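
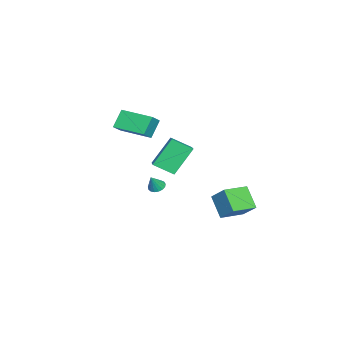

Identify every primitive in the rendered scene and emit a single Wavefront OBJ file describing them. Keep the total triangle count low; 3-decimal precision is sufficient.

v 0.79 -0.533 -0.884
v 1.24 -0.49 -1.14
v 1.31 -0.687 0.004
v 1.189 -0.257 -1.07
v 1.047 -0.087 -0.957
v 0.845 -0.019 -0.827
v 0.631 -0.069 -0.71
v 0.454 -0.225 -0.633
v 0.353 -0.452 -0.613
v 0.352 -0.697 -0.656
v 0.452 -0.905 -0.75
v 0.629 -1.027 -0.875
v 0.843 -1.037 -1.002
v 1.045 -0.93 -1.102
v 1.188 -0.733 -1.152
v -4.626 -4.302 2.121
v -3.878 -4.461 2.668
v -4.112 -2.186 2.033
v -3.365 -2.344 2.58
v -3.855 -4.536 1
v -3.108 -4.694 1.547
v -3.342 -2.419 0.912
v -2.594 -2.578 1.459
v -1.561 3.773 -3.461
v -2.275 2.985 -2.239
v -0.963 4.724 -2.497
v -1.677 3.936 -1.276
v -0.303 2.844 -3.324
v -1.017 2.056 -2.103
v 0.295 3.795 -2.361
v -0.419 3.007 -1.139
v 0.675 1.486 2.408
v 0.93 0.341 3.076
v 1.752 1.957 2.802
v 2.008 0.812 3.47
v 1.612 0.728 0.75
v 1.868 -0.417 1.418
v 2.69 1.199 1.144
v 2.945 0.054 1.812
f 2 1 4
f 2 4 3
f 4 1 5
f 4 5 3
f 5 1 6
f 5 6 3
f 6 1 7
f 6 7 3
f 7 1 8
f 7 8 3
f 8 1 9
f 8 9 3
f 9 1 10
f 9 10 3
f 10 1 11
f 10 11 3
f 11 1 12
f 11 12 3
f 12 1 13
f 12 13 3
f 13 1 14
f 13 14 3
f 14 1 15
f 14 15 3
f 15 1 2
f 15 2 3
f 17 19 16
f 20 17 16
f 16 19 18
f 18 20 16
f 17 23 19
f 21 17 20
f 21 23 17
f 19 23 18
f 22 20 18
f 18 23 22
f 22 21 20
f 23 21 22
f 25 27 24
f 28 25 24
f 24 27 26
f 26 28 24
f 25 31 27
f 29 25 28
f 29 31 25
f 27 31 26
f 30 28 26
f 26 31 30
f 30 29 28
f 31 29 30
f 33 35 32
f 36 33 32
f 32 35 34
f 34 36 32
f 33 39 35
f 37 33 36
f 37 39 33
f 35 39 34
f 38 36 34
f 34 39 38
f 38 37 36
f 39 37 38



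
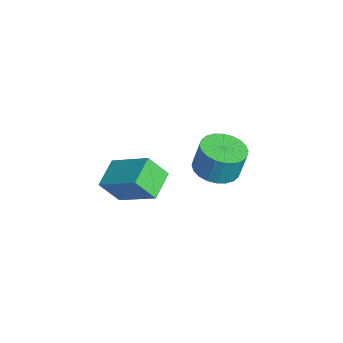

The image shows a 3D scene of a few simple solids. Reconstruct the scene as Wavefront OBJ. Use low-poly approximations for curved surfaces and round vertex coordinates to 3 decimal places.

v -2.044 0.621 -2.415
v -1.142 0.065 -2.371
v -1.015 0.384 -0.942
v -1.916 0.939 -0.985
v -1 0.442 -2.468
v -0.873 0.76 -1.038
v -1.017 0.845 -2.556
v -0.89 1.164 -1.127
v -1.191 1.215 -2.623
v -1.064 1.533 -1.194
v -1.494 1.494 -2.658
v -1.367 1.812 -1.229
v -1.881 1.64 -2.656
v -1.754 1.958 -1.227
v -2.293 1.631 -2.618
v -2.165 1.949 -1.188
v -2.667 1.468 -2.548
v -2.539 1.787 -1.119
v -2.945 1.176 -2.458
v -2.818 1.495 -1.029
v -3.087 0.8 -2.362
v -2.96 1.118 -0.932
v -3.07 0.396 -2.273
v -2.943 0.715 -0.844
v -2.896 0.027 -2.206
v -2.769 0.345 -0.777
v -2.593 -0.252 -2.171
v -2.466 0.066 -0.742
v -2.206 -0.398 -2.173
v -2.079 -0.08 -0.744
v -1.795 -0.389 -2.212
v -1.667 -0.071 -0.782
v -1.421 -0.227 -2.281
v -1.293 0.092 -0.852
v 0.822 -4.207 1.385
v 2.067 -2.934 2.44
v 0.893 -3.408 0.336
v 2.138 -2.135 1.392
v 1.922 -4.905 0.928
v 3.167 -3.632 1.984
v 1.993 -4.106 -0.12
v 3.238 -2.833 0.935
f 2 1 5
f 2 5 3
f 3 5 6
f 3 6 4
f 5 1 7
f 5 7 6
f 6 7 8
f 6 8 4
f 7 1 9
f 7 9 8
f 8 9 10
f 8 10 4
f 9 1 11
f 9 11 10
f 10 11 12
f 10 12 4
f 11 1 13
f 11 13 12
f 12 13 14
f 12 14 4
f 13 1 15
f 13 15 14
f 14 15 16
f 14 16 4
f 15 1 17
f 15 17 16
f 16 17 18
f 16 18 4
f 17 1 19
f 17 19 18
f 18 19 20
f 18 20 4
f 19 1 21
f 19 21 20
f 20 21 22
f 20 22 4
f 21 1 23
f 21 23 22
f 22 23 24
f 22 24 4
f 23 1 25
f 23 25 24
f 24 25 26
f 24 26 4
f 25 1 27
f 25 27 26
f 26 27 28
f 26 28 4
f 27 1 29
f 27 29 28
f 28 29 30
f 28 30 4
f 29 1 31
f 29 31 30
f 30 31 32
f 30 32 4
f 31 1 33
f 31 33 32
f 32 33 34
f 32 34 4
f 33 1 2
f 33 2 34
f 34 2 3
f 34 3 4
f 36 38 35
f 39 36 35
f 35 38 37
f 37 39 35
f 36 42 38
f 40 36 39
f 40 42 36
f 38 42 37
f 41 39 37
f 37 42 41
f 41 40 39
f 42 40 41



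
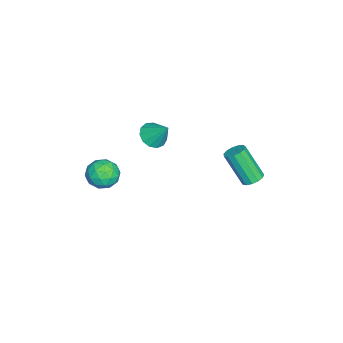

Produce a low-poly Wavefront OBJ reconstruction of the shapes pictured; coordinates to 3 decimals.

v -0.385 -1.745 0.02
v 0.012 -2.276 0.301
v -0.035 -0.975 0.98
v 0.256 -2.072 0.049
v 0.296 -1.765 -0.213
v 0.12 -1.451 -0.401
v -0.217 -1.231 -0.455
v -0.607 -1.174 -0.358
v -0.926 -1.299 -0.141
v -1.074 -1.565 0.127
v -1.003 -1.889 0.361
v -0.736 -2.167 0.487
v -0.358 -2.311 0.464
v -0.015 2.887 -1.857
v 0.513 2.962 -1.722
v 0.243 2.048 -0.149
v -0.285 1.973 -0.283
v 0.359 3.205 -1.608
v 0.088 2.29 -0.034
v 0.086 3.347 -1.572
v -0.185 2.432 0.001
v -0.219 3.343 -1.627
v -0.49 2.428 -0.054
v -0.459 3.194 -1.755
v -0.73 2.28 -0.181
v -0.558 2.948 -1.915
v -0.829 2.034 -0.341
v -0.484 2.683 -2.057
v -0.755 1.768 -0.483
v -0.261 2.482 -2.135
v -0.532 1.567 -0.561
v 0.04 2.41 -2.125
v -0.231 1.495 -0.551
v 0.324 2.49 -2.03
v 0.053 1.575 -0.456
v 0.5 2.696 -1.88
v 0.23 1.781 -0.306
v 1.954 -3.144 -0.239
v 2.397 -2.706 -0.773
v 3.043 -3.814 0.113
v 3.486 -3.376 -0.421
v 3.181 -3.017 0.251
v 2.508 -2.603 0.033
v 2.932 -3.917 -0.693
v 2.259 -3.503 -0.911
v 3.001 -3.184 -1.054
v 3.155 -2.628 -0.47
v 2.285 -3.892 -0.19
v 2.439 -3.336 0.394
v 2.08 -2.866 -0.537
v 3.36 -3.654 -0.123
v 3.181 -3.443 0.272
v 3.441 -3.186 -0.042
v 2.145 -2.805 -0.064
v 2.405 -2.548 -0.378
v 2.866 -2.731 0.224
v 3.035 -3.972 -0.282
v 3.295 -3.715 -0.596
v 1.999 -3.334 -0.618
v 2.259 -3.077 -0.932
v 2.574 -3.789 -0.884
v 2.695 -2.889 -1.016
v 3.336 -3.284 -0.808
v 3.01 -3.601 -0.968
v 2.615 -3.358 -1.097
v 2.785 -2.563 -0.673
v 3.426 -2.957 -0.466
v 3.246 -2.746 -0.071
v 2.851 -2.502 -0.199
v 3.141 -2.844 -0.838
v 2.014 -3.563 -0.194
v 2.655 -3.957 0.013
v 2.589 -4.018 -0.461
v 2.194 -3.774 -0.589
v 2.104 -3.236 0.148
v 2.745 -3.631 0.356
v 2.825 -3.162 0.437
v 2.43 -2.919 0.308
v 2.299 -3.676 0.178
f 2 1 4
f 2 4 3
f 4 1 5
f 4 5 3
f 5 1 6
f 5 6 3
f 6 1 7
f 6 7 3
f 7 1 8
f 7 8 3
f 8 1 9
f 8 9 3
f 9 1 10
f 9 10 3
f 10 1 11
f 10 11 3
f 11 1 12
f 11 12 3
f 12 1 13
f 12 13 3
f 13 1 2
f 13 2 3
f 15 14 18
f 15 18 16
f 16 18 19
f 16 19 17
f 18 14 20
f 18 20 19
f 19 20 21
f 19 21 17
f 20 14 22
f 20 22 21
f 21 22 23
f 21 23 17
f 22 14 24
f 22 24 23
f 23 24 25
f 23 25 17
f 24 14 26
f 24 26 25
f 25 26 27
f 25 27 17
f 26 14 28
f 26 28 27
f 27 28 29
f 27 29 17
f 28 14 30
f 28 30 29
f 29 30 31
f 29 31 17
f 30 14 32
f 30 32 31
f 31 32 33
f 31 33 17
f 32 14 34
f 32 34 33
f 33 34 35
f 33 35 17
f 34 14 36
f 34 36 35
f 35 36 37
f 35 37 17
f 36 14 15
f 36 15 37
f 37 15 16
f 37 16 17
f 38 75 54
f 75 49 78
f 54 78 43
f 75 78 54
f 38 54 50
f 54 43 55
f 50 55 39
f 54 55 50
f 38 50 59
f 50 39 60
f 59 60 45
f 50 60 59
f 38 59 71
f 59 45 74
f 71 74 48
f 59 74 71
f 38 71 75
f 71 48 79
f 75 79 49
f 71 79 75
f 39 55 66
f 55 43 69
f 66 69 47
f 55 69 66
f 43 78 56
f 78 49 77
f 56 77 42
f 78 77 56
f 49 79 76
f 79 48 72
f 76 72 40
f 79 72 76
f 48 74 73
f 74 45 61
f 73 61 44
f 74 61 73
f 45 60 65
f 60 39 62
f 65 62 46
f 60 62 65
f 41 67 53
f 67 47 68
f 53 68 42
f 67 68 53
f 41 53 51
f 53 42 52
f 51 52 40
f 53 52 51
f 41 51 58
f 51 40 57
f 58 57 44
f 51 57 58
f 41 58 63
f 58 44 64
f 63 64 46
f 58 64 63
f 41 63 67
f 63 46 70
f 67 70 47
f 63 70 67
f 42 68 56
f 68 47 69
f 56 69 43
f 68 69 56
f 40 52 76
f 52 42 77
f 76 77 49
f 52 77 76
f 44 57 73
f 57 40 72
f 73 72 48
f 57 72 73
f 46 64 65
f 64 44 61
f 65 61 45
f 64 61 65
f 47 70 66
f 70 46 62
f 66 62 39
f 70 62 66



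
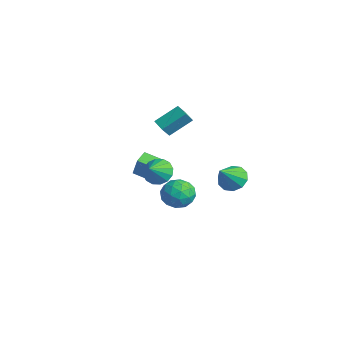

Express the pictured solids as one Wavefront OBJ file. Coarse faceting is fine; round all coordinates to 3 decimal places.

v -3.898 -0.946 2.819
v -3.74 0.528 3.892
v -4.143 -0.37 2.065
v -3.985 1.104 3.138
v -2.915 -0.864 2.562
v -2.757 0.61 3.635
v -3.16 -0.288 1.808
v -3.002 1.186 2.881
v 3.467 0.745 1.31
v 4.231 1.313 1.44
v 4.113 -0.405 2.55
v 3.809 1.485 1.819
v 3.256 1.374 2.004
v 2.784 1.023 1.924
v 2.573 0.567 1.61
v 2.704 0.178 1.181
v 3.126 0.006 0.802
v 3.679 0.117 0.616
v 4.151 0.467 0.696
v 4.362 0.924 1.011
v 2.729 -2.433 0.881
v 3.586 -1.892 0.499
v 3.794 -3.668 1.521
v 4.651 -3.127 1.139
v 4.078 -2.72 1.962
v 3.419 -1.957 1.567
v 3.961 -3.603 0.453
v 3.302 -2.84 0.058
v 4.347 -2.615 0.234
v 4.419 -2.07 1.167
v 2.961 -3.49 0.853
v 3.033 -2.945 1.786
v 3.064 -2.054 0.634
v 4.316 -3.506 1.386
v 3.979 -3.267 1.87
v 4.483 -2.949 1.645
v 2.966 -2.092 1.262
v 3.47 -1.774 1.037
v 3.759 -2.261 1.897
v 3.91 -3.786 0.983
v 4.414 -3.468 0.758
v 2.897 -2.611 0.375
v 3.401 -2.293 0.15
v 3.621 -3.299 0.123
v 4.015 -2.161 0.253
v 4.641 -2.887 0.63
v 4.235 -3.167 0.227
v 3.848 -2.718 -0.006
v 4.057 -1.841 0.802
v 4.684 -2.567 1.178
v 4.347 -2.328 1.662
v 3.959 -1.879 1.43
v 4.505 -2.266 0.646
v 2.696 -2.993 0.842
v 3.323 -3.719 1.218
v 3.421 -3.681 0.59
v 3.033 -3.232 0.358
v 2.739 -2.673 1.39
v 3.365 -3.399 1.767
v 3.532 -2.842 2.026
v 3.145 -2.393 1.793
v 2.875 -3.294 1.374
v -0.015 -2.4 0.791
v 0.645 -2.534 0.093
v 0.655 -3.26 1.589
v 0.819 -2.149 0.363
v 0.769 -1.83 0.748
v 0.51 -1.664 1.145
v 0.11 -1.696 1.447
v -0.323 -1.916 1.573
v -0.674 -2.266 1.49
v -0.848 -2.651 1.22
v -0.798 -2.97 0.835
v -0.539 -3.136 0.438
v -0.139 -3.104 0.136
v 0.294 -2.884 0.01
v -4.559 -2.115 -1.771
v -3.881 -2.09 -0.333
v -5.156 -1.385 -1.501
v -4.477 -1.361 -0.064
v -3.443 -0.999 -2.316
v -2.764 -0.975 -0.879
v -4.039 -0.27 -2.047
v -3.361 -0.245 -0.609
f 2 4 1
f 5 2 1
f 1 4 3
f 3 5 1
f 2 8 4
f 6 2 5
f 6 8 2
f 4 8 3
f 7 5 3
f 3 8 7
f 7 6 5
f 8 6 7
f 10 9 12
f 10 12 11
f 12 9 13
f 12 13 11
f 13 9 14
f 13 14 11
f 14 9 15
f 14 15 11
f 15 9 16
f 15 16 11
f 16 9 17
f 16 17 11
f 17 9 18
f 17 18 11
f 18 9 19
f 18 19 11
f 19 9 20
f 19 20 11
f 20 9 10
f 20 10 11
f 21 58 37
f 58 32 61
f 37 61 26
f 58 61 37
f 21 37 33
f 37 26 38
f 33 38 22
f 37 38 33
f 21 33 42
f 33 22 43
f 42 43 28
f 33 43 42
f 21 42 54
f 42 28 57
f 54 57 31
f 42 57 54
f 21 54 58
f 54 31 62
f 58 62 32
f 54 62 58
f 22 38 49
f 38 26 52
f 49 52 30
f 38 52 49
f 26 61 39
f 61 32 60
f 39 60 25
f 61 60 39
f 32 62 59
f 62 31 55
f 59 55 23
f 62 55 59
f 31 57 56
f 57 28 44
f 56 44 27
f 57 44 56
f 28 43 48
f 43 22 45
f 48 45 29
f 43 45 48
f 24 50 36
f 50 30 51
f 36 51 25
f 50 51 36
f 24 36 34
f 36 25 35
f 34 35 23
f 36 35 34
f 24 34 41
f 34 23 40
f 41 40 27
f 34 40 41
f 24 41 46
f 41 27 47
f 46 47 29
f 41 47 46
f 24 46 50
f 46 29 53
f 50 53 30
f 46 53 50
f 25 51 39
f 51 30 52
f 39 52 26
f 51 52 39
f 23 35 59
f 35 25 60
f 59 60 32
f 35 60 59
f 27 40 56
f 40 23 55
f 56 55 31
f 40 55 56
f 29 47 48
f 47 27 44
f 48 44 28
f 47 44 48
f 30 53 49
f 53 29 45
f 49 45 22
f 53 45 49
f 64 63 66
f 64 66 65
f 66 63 67
f 66 67 65
f 67 63 68
f 67 68 65
f 68 63 69
f 68 69 65
f 69 63 70
f 69 70 65
f 70 63 71
f 70 71 65
f 71 63 72
f 71 72 65
f 72 63 73
f 72 73 65
f 73 63 74
f 73 74 65
f 74 63 75
f 74 75 65
f 75 63 76
f 75 76 65
f 76 63 64
f 76 64 65
f 78 80 77
f 81 78 77
f 77 80 79
f 79 81 77
f 78 84 80
f 82 78 81
f 82 84 78
f 80 84 79
f 83 81 79
f 79 84 83
f 83 82 81
f 84 82 83



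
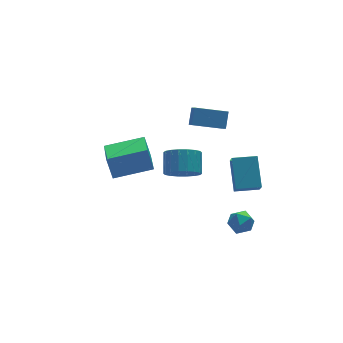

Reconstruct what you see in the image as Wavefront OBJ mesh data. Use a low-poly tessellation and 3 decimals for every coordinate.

v 1.995 -2.539 -2.917
v 2.728 -2.805 -2.663
v 1.792 -3.695 -3.537
v 2.525 -3.961 -3.283
v 1.918 -3.853 -2.742
v 2.044 -3.138 -2.359
v 2.476 -3.362 -3.841
v 2.602 -2.647 -3.458
v 3.026 -3.313 -3.234
v 2.681 -3.616 -2.555
v 1.839 -2.884 -3.645
v 1.494 -3.187 -2.966
v 2.539 -1.7 -1.861
v 2.278 -2.487 -0.885
v 2.951 -0.232 -0.567
v 2.69 -1.019 0.409
v 3.87 -2.101 -1.829
v 3.609 -2.888 -0.853
v 4.282 -0.633 -0.535
v 4.021 -1.42 0.441
v 3.07 1.043 1.149
v 2.971 0.409 1.676
v 1.339 1.67 1.577
v 1.24 1.037 2.104
v 3.5 1.663 1.976
v 3.401 1.03 2.503
v 1.769 2.291 2.404
v 1.67 1.657 2.931
v -4.517 -2.05 2.082
v -4.696 -1.627 3.362
v -3.972 -0.301 1.579
v -4.151 0.123 2.859
v -2.449 -2.563 2.541
v -2.628 -2.139 3.821
v -1.904 -0.813 2.038
v -2.083 -0.39 3.318
v 1.026 1.765 -2.687
v 1.448 1.037 -2.043
v 1.895 2.086 -1.149
v 1.474 2.815 -1.793
v 1.804 1.135 -2.337
v 2.251 2.185 -1.442
v 2.006 1.359 -2.7
v 2.453 2.409 -1.805
v 2.013 1.663 -3.061
v 2.46 2.713 -2.166
v 1.826 1.987 -3.347
v 2.273 3.037 -2.453
v 1.48 2.268 -3.503
v 1.927 3.317 -2.609
v 1.044 2.448 -3.498
v 1.491 3.498 -2.603
v 0.605 2.494 -3.331
v 1.052 3.543 -2.437
v 0.249 2.395 -3.038
v 0.696 3.445 -2.143
v 0.047 2.171 -2.675
v 0.494 3.221 -1.78
v 0.04 1.867 -2.314
v 0.487 2.917 -1.419
v 0.227 1.543 -2.027
v 0.674 2.593 -1.133
v 0.573 1.263 -1.871
v 1.02 2.312 -0.977
v 1.009 1.082 -1.877
v 1.456 2.132 -0.982
f 1 12 6
f 1 6 2
f 1 2 8
f 1 8 11
f 1 11 12
f 2 6 10
f 6 12 5
f 12 11 3
f 11 8 7
f 8 2 9
f 4 10 5
f 4 5 3
f 4 3 7
f 4 7 9
f 4 9 10
f 5 10 6
f 3 5 12
f 7 3 11
f 9 7 8
f 10 9 2
f 14 16 13
f 17 14 13
f 13 16 15
f 15 17 13
f 14 20 16
f 18 14 17
f 18 20 14
f 16 20 15
f 19 17 15
f 15 20 19
f 19 18 17
f 20 18 19
f 22 24 21
f 25 22 21
f 21 24 23
f 23 25 21
f 22 28 24
f 26 22 25
f 26 28 22
f 24 28 23
f 27 25 23
f 23 28 27
f 27 26 25
f 28 26 27
f 30 32 29
f 33 30 29
f 29 32 31
f 31 33 29
f 30 36 32
f 34 30 33
f 34 36 30
f 32 36 31
f 35 33 31
f 31 36 35
f 35 34 33
f 36 34 35
f 38 37 41
f 38 41 39
f 39 41 42
f 39 42 40
f 41 37 43
f 41 43 42
f 42 43 44
f 42 44 40
f 43 37 45
f 43 45 44
f 44 45 46
f 44 46 40
f 45 37 47
f 45 47 46
f 46 47 48
f 46 48 40
f 47 37 49
f 47 49 48
f 48 49 50
f 48 50 40
f 49 37 51
f 49 51 50
f 50 51 52
f 50 52 40
f 51 37 53
f 51 53 52
f 52 53 54
f 52 54 40
f 53 37 55
f 53 55 54
f 54 55 56
f 54 56 40
f 55 37 57
f 55 57 56
f 56 57 58
f 56 58 40
f 57 37 59
f 57 59 58
f 58 59 60
f 58 60 40
f 59 37 61
f 59 61 60
f 60 61 62
f 60 62 40
f 61 37 63
f 61 63 62
f 62 63 64
f 62 64 40
f 63 37 65
f 63 65 64
f 64 65 66
f 64 66 40
f 65 37 38
f 65 38 66
f 66 38 39
f 66 39 40



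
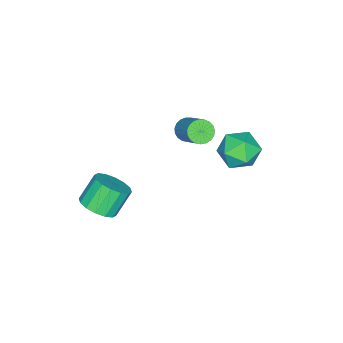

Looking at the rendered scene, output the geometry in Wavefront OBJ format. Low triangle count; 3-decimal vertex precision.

v -0.331 2.409 -0.214
v 0.166 3.035 0.385
v 0.834 1.305 -0.025
v 1.331 1.931 0.574
v 0.47 1.526 0.878
v -0.25 2.209 0.762
v 1.25 2.131 -0.402
v 0.53 2.814 -0.518
v 1.143 2.864 0.269
v 0.661 2.49 1.06
v 0.339 1.85 -0.7
v -0.143 1.476 0.091
v 3.144 -3.064 -4.237
v 3.841 -3.169 -3.694
v 3.033 -2.881 -2.6
v 2.336 -2.776 -3.143
v 3.845 -2.723 -3.809
v 3.037 -2.434 -2.715
v 3.662 -2.368 -4.038
v 2.854 -2.08 -2.944
v 3.339 -2.2 -4.321
v 2.531 -1.912 -3.227
v 2.964 -2.263 -4.581
v 2.156 -1.975 -3.487
v 2.637 -2.541 -4.749
v 1.829 -2.253 -3.655
v 2.447 -2.959 -4.78
v 1.639 -2.671 -3.686
v 2.443 -3.406 -4.665
v 1.635 -3.117 -3.571
v 2.626 -3.76 -4.436
v 1.818 -3.472 -3.342
v 2.949 -3.928 -4.153
v 2.141 -3.64 -3.059
v 3.324 -3.865 -3.893
v 2.516 -3.577 -2.799
v 3.651 -3.587 -3.725
v 2.843 -3.299 -2.631
v -1.125 -1.137 -1.595
v -0.63 -1.494 -1.599
v 0.139 -0.44 -0.509
v -0.355 -0.083 -0.505
v -0.581 -1.333 -1.789
v 0.189 -0.279 -0.699
v -0.626 -1.139 -1.946
v 0.144 -0.085 -0.856
v -0.757 -0.944 -2.041
v 0.013 0.11 -0.952
v -0.952 -0.782 -2.06
v -0.182 0.271 -0.97
v -1.176 -0.682 -1.998
v -0.407 0.372 -0.908
v -1.392 -0.661 -1.867
v -0.622 0.393 -0.777
v -1.562 -0.721 -1.688
v -0.792 0.332 -0.598
v -1.656 -0.854 -1.493
v -0.886 0.2 -0.404
v -1.658 -1.036 -1.316
v -0.888 0.018 -0.227
v -1.568 -1.235 -1.187
v -0.798 -0.181 -0.098
v -1.401 -1.417 -1.129
v -0.632 -0.363 -0.039
v -1.187 -1.551 -1.151
v -0.417 -0.497 -0.061
v -0.962 -1.613 -1.25
v -0.192 -0.559 -0.16
v -0.765 -1.593 -1.408
v 0.005 -0.539 -0.319
f 1 12 6
f 1 6 2
f 1 2 8
f 1 8 11
f 1 11 12
f 2 6 10
f 6 12 5
f 12 11 3
f 11 8 7
f 8 2 9
f 4 10 5
f 4 5 3
f 4 3 7
f 4 7 9
f 4 9 10
f 5 10 6
f 3 5 12
f 7 3 11
f 9 7 8
f 10 9 2
f 14 13 17
f 14 17 15
f 15 17 18
f 15 18 16
f 17 13 19
f 17 19 18
f 18 19 20
f 18 20 16
f 19 13 21
f 19 21 20
f 20 21 22
f 20 22 16
f 21 13 23
f 21 23 22
f 22 23 24
f 22 24 16
f 23 13 25
f 23 25 24
f 24 25 26
f 24 26 16
f 25 13 27
f 25 27 26
f 26 27 28
f 26 28 16
f 27 13 29
f 27 29 28
f 28 29 30
f 28 30 16
f 29 13 31
f 29 31 30
f 30 31 32
f 30 32 16
f 31 13 33
f 31 33 32
f 32 33 34
f 32 34 16
f 33 13 35
f 33 35 34
f 34 35 36
f 34 36 16
f 35 13 37
f 35 37 36
f 36 37 38
f 36 38 16
f 37 13 14
f 37 14 38
f 38 14 15
f 38 15 16
f 40 39 43
f 40 43 41
f 41 43 44
f 41 44 42
f 43 39 45
f 43 45 44
f 44 45 46
f 44 46 42
f 45 39 47
f 45 47 46
f 46 47 48
f 46 48 42
f 47 39 49
f 47 49 48
f 48 49 50
f 48 50 42
f 49 39 51
f 49 51 50
f 50 51 52
f 50 52 42
f 51 39 53
f 51 53 52
f 52 53 54
f 52 54 42
f 53 39 55
f 53 55 54
f 54 55 56
f 54 56 42
f 55 39 57
f 55 57 56
f 56 57 58
f 56 58 42
f 57 39 59
f 57 59 58
f 58 59 60
f 58 60 42
f 59 39 61
f 59 61 60
f 60 61 62
f 60 62 42
f 61 39 63
f 61 63 62
f 62 63 64
f 62 64 42
f 63 39 65
f 63 65 64
f 64 65 66
f 64 66 42
f 65 39 67
f 65 67 66
f 66 67 68
f 66 68 42
f 67 39 69
f 67 69 68
f 68 69 70
f 68 70 42
f 69 39 40
f 69 40 70
f 70 40 41
f 70 41 42



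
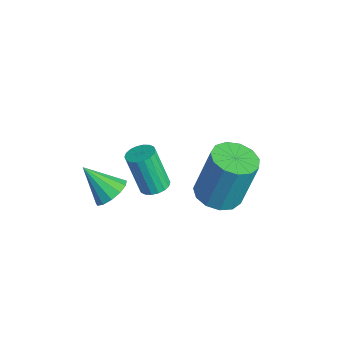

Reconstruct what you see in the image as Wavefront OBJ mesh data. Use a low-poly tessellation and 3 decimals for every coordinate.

v 2.535 1.316 -2.115
v 3.358 1.068 -2.109
v 3.509 1.616 -0.119
v 2.685 1.864 -0.125
v 3.357 1.536 -2.238
v 3.507 2.084 -0.247
v 3.095 1.933 -2.327
v 3.245 2.481 -0.337
v 2.655 2.135 -2.35
v 2.805 2.683 -0.359
v 2.177 2.076 -2.298
v 2.327 2.624 -0.307
v 1.812 1.777 -2.188
v 1.962 2.325 -0.197
v 1.677 1.331 -2.055
v 1.827 1.879 -0.064
v 1.814 0.88 -1.941
v 1.965 1.428 0.05
v 2.18 0.568 -1.882
v 2.331 1.116 0.108
v 2.659 0.493 -1.898
v 2.809 1.041 0.092
v 3.098 0.68 -1.983
v 3.248 1.228 0.008
v 3.516 -1.257 0.337
v 3.814 -1.682 0.321
v 3.403 -2.029 1.806
v 3.104 -1.603 1.823
v 3.96 -1.52 0.399
v 3.548 -1.867 1.884
v 4.017 -1.306 0.465
v 3.606 -1.653 1.95
v 3.976 -1.082 0.505
v 3.564 -1.429 1.991
v 3.843 -0.893 0.513
v 3.431 -1.239 1.998
v 3.645 -0.775 0.485
v 3.234 -1.122 1.971
v 3.422 -0.753 0.429
v 3.011 -1.1 1.914
v 3.217 -0.831 0.354
v 2.806 -1.178 1.839
v 3.072 -0.993 0.276
v 2.66 -1.34 1.761
v 3.014 -1.207 0.21
v 2.603 -1.554 1.695
v 3.056 -1.431 0.169
v 2.644 -1.778 1.655
v 3.189 -1.621 0.162
v 2.777 -1.967 1.647
v 3.386 -1.738 0.189
v 2.975 -2.085 1.675
v 3.609 -1.76 0.246
v 3.198 -2.107 1.731
v 0.414 -1.768 -3.099
v 0.95 -2.232 -3.065
v -0.314 -2.532 -2.061
v 1.031 -1.946 -2.797
v 0.917 -1.604 -2.625
v 0.643 -1.313 -2.603
v 0.296 -1.167 -2.739
v -0.014 -1.211 -2.988
v -0.187 -1.432 -3.273
v -0.17 -1.76 -3.502
v 0.032 -2.09 -3.604
v 0.356 -2.317 -3.544
v 0.698 -2.37 -3.344
f 2 1 5
f 2 5 3
f 3 5 6
f 3 6 4
f 5 1 7
f 5 7 6
f 6 7 8
f 6 8 4
f 7 1 9
f 7 9 8
f 8 9 10
f 8 10 4
f 9 1 11
f 9 11 10
f 10 11 12
f 10 12 4
f 11 1 13
f 11 13 12
f 12 13 14
f 12 14 4
f 13 1 15
f 13 15 14
f 14 15 16
f 14 16 4
f 15 1 17
f 15 17 16
f 16 17 18
f 16 18 4
f 17 1 19
f 17 19 18
f 18 19 20
f 18 20 4
f 19 1 21
f 19 21 20
f 20 21 22
f 20 22 4
f 21 1 23
f 21 23 22
f 22 23 24
f 22 24 4
f 23 1 2
f 23 2 24
f 24 2 3
f 24 3 4
f 26 25 29
f 26 29 27
f 27 29 30
f 27 30 28
f 29 25 31
f 29 31 30
f 30 31 32
f 30 32 28
f 31 25 33
f 31 33 32
f 32 33 34
f 32 34 28
f 33 25 35
f 33 35 34
f 34 35 36
f 34 36 28
f 35 25 37
f 35 37 36
f 36 37 38
f 36 38 28
f 37 25 39
f 37 39 38
f 38 39 40
f 38 40 28
f 39 25 41
f 39 41 40
f 40 41 42
f 40 42 28
f 41 25 43
f 41 43 42
f 42 43 44
f 42 44 28
f 43 25 45
f 43 45 44
f 44 45 46
f 44 46 28
f 45 25 47
f 45 47 46
f 46 47 48
f 46 48 28
f 47 25 49
f 47 49 48
f 48 49 50
f 48 50 28
f 49 25 51
f 49 51 50
f 50 51 52
f 50 52 28
f 51 25 53
f 51 53 52
f 52 53 54
f 52 54 28
f 53 25 26
f 53 26 54
f 54 26 27
f 54 27 28
f 56 55 58
f 56 58 57
f 58 55 59
f 58 59 57
f 59 55 60
f 59 60 57
f 60 55 61
f 60 61 57
f 61 55 62
f 61 62 57
f 62 55 63
f 62 63 57
f 63 55 64
f 63 64 57
f 64 55 65
f 64 65 57
f 65 55 66
f 65 66 57
f 66 55 67
f 66 67 57
f 67 55 56
f 67 56 57



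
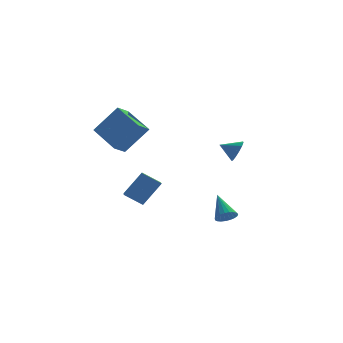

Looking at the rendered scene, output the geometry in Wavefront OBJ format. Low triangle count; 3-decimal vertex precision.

v 2.059 -3.975 -1.207
v 2.358 -3.575 -1.608
v 1.801 -2.685 -0.113
v 2.105 -3.556 -1.689
v 1.844 -3.61 -1.687
v 1.621 -3.727 -1.602
v 1.473 -3.887 -1.449
v 1.427 -4.062 -1.253
v 1.49 -4.222 -1.05
v 1.652 -4.339 -0.874
v 1.884 -4.393 -0.755
v 2.146 -4.374 -0.715
v 2.393 -4.287 -0.759
v 2.583 -4.146 -0.881
v 2.682 -3.975 -1.059
v 2.674 -3.804 -1.263
v 2.559 -3.662 -1.457
v -1.787 0.088 -1.74
v -2.786 0.444 -1.059
v -1.592 1.703 -2.298
v -2.591 2.059 -1.618
v -0.709 0.441 -0.342
v -1.708 0.797 0.338
v -0.514 2.056 -0.901
v -1.513 2.412 -0.22
v 3.726 1.661 1.392
v 4.086 1.963 2.002
v 2.754 1.899 1.848
v 4.033 2.287 1.718
v 3.882 2.413 1.331
v 3.681 2.299 0.964
v 3.495 1.983 0.732
v 3.382 1.565 0.71
v 3.379 1.177 0.904
v 3.485 0.943 1.253
v 3.668 0.937 1.647
v 3.87 1.16 1.959
v 4.025 1.543 2.091
v -3.059 2.339 1.757
v -3.999 4.083 2.592
v -2.382 2.958 1.226
v -3.323 4.702 2.06
v -1.697 2.278 3.42
v -2.638 4.022 4.254
v -1.021 2.897 2.888
v -1.961 4.641 3.723
f 2 1 4
f 2 4 3
f 4 1 5
f 4 5 3
f 5 1 6
f 5 6 3
f 6 1 7
f 6 7 3
f 7 1 8
f 7 8 3
f 8 1 9
f 8 9 3
f 9 1 10
f 9 10 3
f 10 1 11
f 10 11 3
f 11 1 12
f 11 12 3
f 12 1 13
f 12 13 3
f 13 1 14
f 13 14 3
f 14 1 15
f 14 15 3
f 15 1 16
f 15 16 3
f 16 1 17
f 16 17 3
f 17 1 2
f 17 2 3
f 19 21 18
f 22 19 18
f 18 21 20
f 20 22 18
f 19 25 21
f 23 19 22
f 23 25 19
f 21 25 20
f 24 22 20
f 20 25 24
f 24 23 22
f 25 23 24
f 27 26 29
f 27 29 28
f 29 26 30
f 29 30 28
f 30 26 31
f 30 31 28
f 31 26 32
f 31 32 28
f 32 26 33
f 32 33 28
f 33 26 34
f 33 34 28
f 34 26 35
f 34 35 28
f 35 26 36
f 35 36 28
f 36 26 37
f 36 37 28
f 37 26 38
f 37 38 28
f 38 26 27
f 38 27 28
f 40 42 39
f 43 40 39
f 39 42 41
f 41 43 39
f 40 46 42
f 44 40 43
f 44 46 40
f 42 46 41
f 45 43 41
f 41 46 45
f 45 44 43
f 46 44 45



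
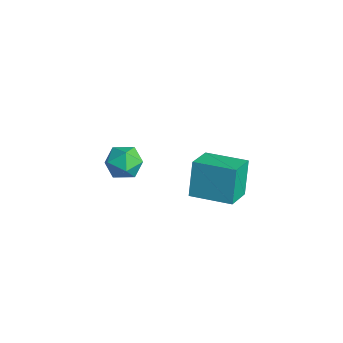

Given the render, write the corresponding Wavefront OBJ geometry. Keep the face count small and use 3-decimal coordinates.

v 3.427 -3.183 3.461
v 4.236 -3.22 3.234
v 3.184 -4.34 2.786
v 3.993 -4.377 2.559
v 3.776 -4.495 3.363
v 3.927 -3.78 3.78
v 3.493 -3.78 2.24
v 3.644 -3.065 2.657
v 4.277 -3.589 2.479
v 4.452 -4.031 3.173
v 2.968 -3.529 2.847
v 3.143 -3.971 3.541
v 2.068 0.475 -1.709
v 1.568 0.897 -0.096
v 3.475 1.701 -1.592
v 2.975 2.123 0.02
v 2.945 -0.583 -1.16
v 2.445 -0.161 0.452
v 4.352 0.643 -1.044
v 3.852 1.065 0.569
f 1 12 6
f 1 6 2
f 1 2 8
f 1 8 11
f 1 11 12
f 2 6 10
f 6 12 5
f 12 11 3
f 11 8 7
f 8 2 9
f 4 10 5
f 4 5 3
f 4 3 7
f 4 7 9
f 4 9 10
f 5 10 6
f 3 5 12
f 7 3 11
f 9 7 8
f 10 9 2
f 14 16 13
f 17 14 13
f 13 16 15
f 15 17 13
f 14 20 16
f 18 14 17
f 18 20 14
f 16 20 15
f 19 17 15
f 15 20 19
f 19 18 17
f 20 18 19



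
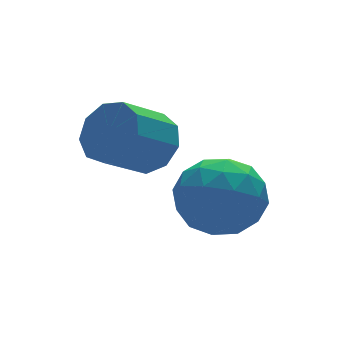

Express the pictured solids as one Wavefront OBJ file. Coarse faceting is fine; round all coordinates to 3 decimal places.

v -1.747 -2.305 -2.761
v -1.1 -1.915 -3.493
v -1.3 -3.885 -3.207
v -0.653 -3.495 -3.939
v -0.429 -3.369 -2.919
v -0.706 -2.393 -2.644
v -1.694 -3.407 -4.056
v -1.971 -2.431 -3.781
v -1.068 -2.597 -4.294
v -0.286 -2.573 -3.591
v -2.114 -3.227 -3.109
v -1.332 -3.203 -2.406
v -1.463 -1.971 -3.088
v -0.937 -3.829 -3.612
v -0.806 -3.755 -3.012
v -0.425 -3.526 -3.442
v -1.231 -2.252 -2.589
v -0.851 -2.023 -3.019
v -0.457 -2.878 -2.681
v -1.549 -3.777 -3.681
v -1.169 -3.548 -4.111
v -1.975 -2.274 -3.258
v -1.594 -2.045 -3.688
v -1.943 -2.922 -4.019
v -1.064 -2.143 -3.989
v -0.801 -3.072 -4.251
v -1.413 -3.02 -4.32
v -1.575 -2.446 -4.158
v -0.604 -2.129 -3.576
v -0.341 -3.058 -3.837
v -0.21 -2.984 -3.238
v -0.372 -2.41 -3.076
v -0.585 -2.53 -4.046
v -2.059 -2.742 -2.863
v -1.796 -3.671 -3.124
v -2.028 -3.39 -3.624
v -2.19 -2.816 -3.462
v -1.599 -2.728 -2.449
v -1.336 -3.657 -2.711
v -0.825 -3.354 -2.542
v -0.987 -2.78 -2.38
v -1.815 -3.27 -2.654
v -2.039 -1.427 -2.288
v -1.577 -1.78 -1.724
v -2.62 -1.966 -0.988
v -3.081 -1.613 -1.552
v -1.608 -1.235 -1.629
v -2.651 -1.421 -0.893
v -1.84 -0.779 -1.843
v -2.883 -0.966 -1.107
v -2.165 -0.627 -2.265
v -3.208 -0.814 -1.529
v -2.431 -0.849 -2.698
v -3.474 -1.035 -1.962
v -2.513 -1.341 -2.939
v -3.556 -1.528 -2.203
v -2.373 -1.873 -2.875
v -3.416 -2.06 -2.139
v -2.076 -2.197 -2.537
v -3.119 -2.383 -1.801
v -1.762 -2.16 -2.082
v -2.805 -2.346 -1.346
f 1 38 17
f 38 12 41
f 17 41 6
f 38 41 17
f 1 17 13
f 17 6 18
f 13 18 2
f 17 18 13
f 1 13 22
f 13 2 23
f 22 23 8
f 13 23 22
f 1 22 34
f 22 8 37
f 34 37 11
f 22 37 34
f 1 34 38
f 34 11 42
f 38 42 12
f 34 42 38
f 2 18 29
f 18 6 32
f 29 32 10
f 18 32 29
f 6 41 19
f 41 12 40
f 19 40 5
f 41 40 19
f 12 42 39
f 42 11 35
f 39 35 3
f 42 35 39
f 11 37 36
f 37 8 24
f 36 24 7
f 37 24 36
f 8 23 28
f 23 2 25
f 28 25 9
f 23 25 28
f 4 30 16
f 30 10 31
f 16 31 5
f 30 31 16
f 4 16 14
f 16 5 15
f 14 15 3
f 16 15 14
f 4 14 21
f 14 3 20
f 21 20 7
f 14 20 21
f 4 21 26
f 21 7 27
f 26 27 9
f 21 27 26
f 4 26 30
f 26 9 33
f 30 33 10
f 26 33 30
f 5 31 19
f 31 10 32
f 19 32 6
f 31 32 19
f 3 15 39
f 15 5 40
f 39 40 12
f 15 40 39
f 7 20 36
f 20 3 35
f 36 35 11
f 20 35 36
f 9 27 28
f 27 7 24
f 28 24 8
f 27 24 28
f 10 33 29
f 33 9 25
f 29 25 2
f 33 25 29
f 44 43 47
f 44 47 45
f 45 47 48
f 45 48 46
f 47 43 49
f 47 49 48
f 48 49 50
f 48 50 46
f 49 43 51
f 49 51 50
f 50 51 52
f 50 52 46
f 51 43 53
f 51 53 52
f 52 53 54
f 52 54 46
f 53 43 55
f 53 55 54
f 54 55 56
f 54 56 46
f 55 43 57
f 55 57 56
f 56 57 58
f 56 58 46
f 57 43 59
f 57 59 58
f 58 59 60
f 58 60 46
f 59 43 61
f 59 61 60
f 60 61 62
f 60 62 46
f 61 43 44
f 61 44 62
f 62 44 45
f 62 45 46



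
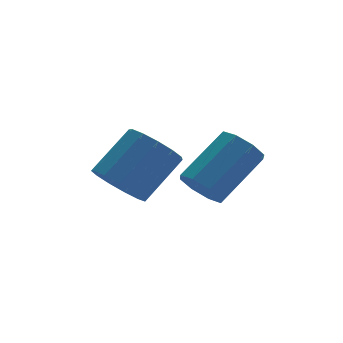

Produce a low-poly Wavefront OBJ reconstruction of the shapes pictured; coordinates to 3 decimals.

v 0.031 1.464 0.175
v 0.309 1.682 -0.31
v 1.507 2.135 0.58
v 1.229 1.916 1.065
v 0.04 1.994 -0.107
v 1.238 2.446 0.784
v -0.234 1.995 0.262
v 0.964 2.447 1.152
v -0.353 1.685 0.579
v 0.845 2.137 1.47
v -0.247 1.245 0.66
v 0.951 1.698 1.55
v 0.022 0.934 0.456
v 1.22 1.386 1.347
v 0.296 0.933 0.088
v 1.494 1.385 0.978
v 0.415 1.243 -0.23
v 1.613 1.695 0.661
v -1.09 3.587 -0.626
v -0.598 3.657 -1.201
v 0.462 4.023 -0.249
v -0.03 3.953 0.326
v -0.778 4.042 -1.148
v 0.282 4.408 -0.197
v -1.057 4.283 -0.93
v 0.002 4.649 0.021
v -1.346 4.302 -0.615
v -0.287 4.668 0.336
v -1.554 4.095 -0.303
v -0.495 4.461 0.648
v -1.615 3.726 -0.094
v -0.556 4.092 0.857
v -1.509 3.313 -0.054
v -0.449 3.679 0.898
v -1.269 2.987 -0.195
v -0.21 3.353 0.756
v -0.973 2.852 -0.473
v 0.086 3.218 0.479
v -0.714 2.95 -0.799
v 0.346 3.316 0.152
v -0.574 3.25 -1.07
v 0.486 3.616 -0.119
f 2 1 5
f 2 5 3
f 3 5 6
f 3 6 4
f 5 1 7
f 5 7 6
f 6 7 8
f 6 8 4
f 7 1 9
f 7 9 8
f 8 9 10
f 8 10 4
f 9 1 11
f 9 11 10
f 10 11 12
f 10 12 4
f 11 1 13
f 11 13 12
f 12 13 14
f 12 14 4
f 13 1 15
f 13 15 14
f 14 15 16
f 14 16 4
f 15 1 17
f 15 17 16
f 16 17 18
f 16 18 4
f 17 1 2
f 17 2 18
f 18 2 3
f 18 3 4
f 20 19 23
f 20 23 21
f 21 23 24
f 21 24 22
f 23 19 25
f 23 25 24
f 24 25 26
f 24 26 22
f 25 19 27
f 25 27 26
f 26 27 28
f 26 28 22
f 27 19 29
f 27 29 28
f 28 29 30
f 28 30 22
f 29 19 31
f 29 31 30
f 30 31 32
f 30 32 22
f 31 19 33
f 31 33 32
f 32 33 34
f 32 34 22
f 33 19 35
f 33 35 34
f 34 35 36
f 34 36 22
f 35 19 37
f 35 37 36
f 36 37 38
f 36 38 22
f 37 19 39
f 37 39 38
f 38 39 40
f 38 40 22
f 39 19 41
f 39 41 40
f 40 41 42
f 40 42 22
f 41 19 20
f 41 20 42
f 42 20 21
f 42 21 22



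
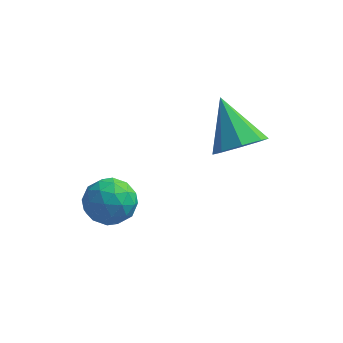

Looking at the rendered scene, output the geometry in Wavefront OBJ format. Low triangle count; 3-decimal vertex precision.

v -3.876 0.431 -3.571
v -3.466 0.91 -2.983
v -3.814 -0.67 -2.717
v -3.404 -0.191 -2.129
v -4.234 -0.038 -2.307
v -4.272 0.642 -2.835
v -3.008 -0.402 -2.865
v -3.046 0.278 -3.393
v -2.929 0.395 -2.547
v -3.687 0.62 -2.202
v -3.593 -0.38 -3.498
v -4.351 -0.155 -3.153
v -3.677 0.767 -3.352
v -3.603 -0.527 -2.348
v -4.091 -0.437 -2.452
v -3.85 -0.156 -2.107
v -4.15 0.61 -3.265
v -3.909 0.891 -2.92
v -4.36 0.334 -2.522
v -3.371 -0.651 -2.78
v -3.13 -0.37 -2.435
v -3.43 0.396 -3.593
v -3.189 0.677 -3.248
v -2.92 -0.094 -3.178
v -3.12 0.746 -2.75
v -3.084 0.099 -2.248
v -2.851 -0.025 -2.681
v -2.873 0.375 -2.991
v -3.565 0.879 -2.548
v -3.529 0.231 -2.045
v -4.016 0.321 -2.15
v -4.039 0.721 -2.46
v -3.25 0.576 -2.291
v -3.751 0.009 -3.655
v -3.715 -0.639 -3.152
v -3.241 -0.481 -3.24
v -3.264 -0.081 -3.55
v -4.196 0.141 -3.452
v -4.16 -0.506 -2.95
v -4.407 -0.135 -2.709
v -4.429 0.265 -3.019
v -4.03 -0.336 -3.409
v -0.298 2.424 -1.604
v 0.122 3.122 -1.911
v -1.162 3.476 -0.396
v -0.454 3.012 -2.227
v -0.938 2.558 -2.178
v -1.047 2.025 -1.793
v -0.718 1.727 -1.298
v -0.142 1.837 -0.982
v 0.342 2.291 -1.03
v 0.452 2.823 -1.415
f 1 38 17
f 38 12 41
f 17 41 6
f 38 41 17
f 1 17 13
f 17 6 18
f 13 18 2
f 17 18 13
f 1 13 22
f 13 2 23
f 22 23 8
f 13 23 22
f 1 22 34
f 22 8 37
f 34 37 11
f 22 37 34
f 1 34 38
f 34 11 42
f 38 42 12
f 34 42 38
f 2 18 29
f 18 6 32
f 29 32 10
f 18 32 29
f 6 41 19
f 41 12 40
f 19 40 5
f 41 40 19
f 12 42 39
f 42 11 35
f 39 35 3
f 42 35 39
f 11 37 36
f 37 8 24
f 36 24 7
f 37 24 36
f 8 23 28
f 23 2 25
f 28 25 9
f 23 25 28
f 4 30 16
f 30 10 31
f 16 31 5
f 30 31 16
f 4 16 14
f 16 5 15
f 14 15 3
f 16 15 14
f 4 14 21
f 14 3 20
f 21 20 7
f 14 20 21
f 4 21 26
f 21 7 27
f 26 27 9
f 21 27 26
f 4 26 30
f 26 9 33
f 30 33 10
f 26 33 30
f 5 31 19
f 31 10 32
f 19 32 6
f 31 32 19
f 3 15 39
f 15 5 40
f 39 40 12
f 15 40 39
f 7 20 36
f 20 3 35
f 36 35 11
f 20 35 36
f 9 27 28
f 27 7 24
f 28 24 8
f 27 24 28
f 10 33 29
f 33 9 25
f 29 25 2
f 33 25 29
f 44 43 46
f 44 46 45
f 46 43 47
f 46 47 45
f 47 43 48
f 47 48 45
f 48 43 49
f 48 49 45
f 49 43 50
f 49 50 45
f 50 43 51
f 50 51 45
f 51 43 52
f 51 52 45
f 52 43 44
f 52 44 45



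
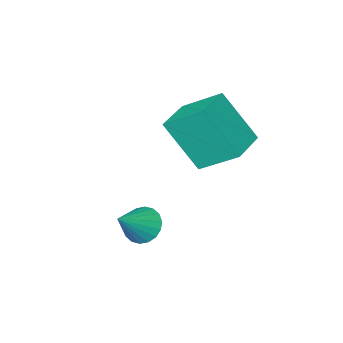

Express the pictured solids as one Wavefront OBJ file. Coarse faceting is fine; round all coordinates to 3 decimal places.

v 0.534 3.466 0.595
v 0.956 3.501 0.075
v 1.566 3.654 1.445
v 0.873 3.785 0.113
v 0.724 4.006 0.246
v 0.536 4.12 0.448
v 0.349 4.104 0.679
v 0.198 3.963 0.894
v 0.113 3.722 1.049
v 0.112 3.432 1.114
v 0.195 3.147 1.077
v 0.345 2.927 0.944
v 0.532 2.812 0.742
v 0.72 2.828 0.511
v 0.871 2.97 0.296
v 0.955 3.21 0.141
v -2.769 2.849 2.174
v -2.23 1.822 3.816
v -3.352 4.019 3.098
v -2.813 2.992 4.739
v -1.547 3.468 2.161
v -1.008 2.441 3.802
v -2.13 4.638 3.084
v -1.591 3.611 4.726
f 2 1 4
f 2 4 3
f 4 1 5
f 4 5 3
f 5 1 6
f 5 6 3
f 6 1 7
f 6 7 3
f 7 1 8
f 7 8 3
f 8 1 9
f 8 9 3
f 9 1 10
f 9 10 3
f 10 1 11
f 10 11 3
f 11 1 12
f 11 12 3
f 12 1 13
f 12 13 3
f 13 1 14
f 13 14 3
f 14 1 15
f 14 15 3
f 15 1 16
f 15 16 3
f 16 1 2
f 16 2 3
f 18 20 17
f 21 18 17
f 17 20 19
f 19 21 17
f 18 24 20
f 22 18 21
f 22 24 18
f 20 24 19
f 23 21 19
f 19 24 23
f 23 22 21
f 24 22 23



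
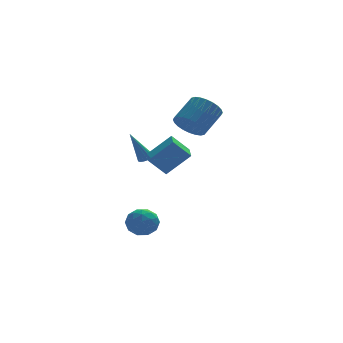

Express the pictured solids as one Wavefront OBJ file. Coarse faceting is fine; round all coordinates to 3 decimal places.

v -0.272 3.868 0.321
v 0.134 3.631 0.518
v -1.208 3.892 2.279
v 0.188 3.888 0.541
v 0.118 4.14 0.504
v -0.056 4.319 0.419
v -0.288 4.377 0.307
v -0.516 4.299 0.199
v -0.678 4.105 0.124
v -0.732 3.847 0.102
v -0.662 3.595 0.138
v -0.488 3.416 0.224
v -0.256 3.358 0.335
v -0.028 3.437 0.443
v -2.151 0.287 -3.585
v -1.753 0.635 -2.713
v -1.087 -0.975 -3.567
v -0.689 -0.627 -2.695
v -1.634 -1.011 -2.707
v -2.291 -0.231 -2.718
v -0.549 -0.109 -3.562
v -1.206 0.671 -3.573
v -0.763 0.39 -2.699
v -1.433 -0.167 -2.17
v -1.407 -0.173 -4.11
v -2.077 -0.73 -3.581
v -2.045 0.572 -3.151
v -0.795 -0.912 -3.129
v -1.35 -1.137 -3.137
v -1.116 -0.933 -2.624
v -2.362 0.063 -3.154
v -2.128 0.267 -2.641
v -2.058 -0.7 -2.637
v -0.712 -0.607 -3.639
v -0.478 -0.403 -3.126
v -1.724 0.593 -3.656
v -1.49 0.797 -3.143
v -0.782 0.36 -3.643
v -1.229 0.632 -2.629
v -0.604 -0.109 -2.619
v -0.521 0.195 -3.129
v -0.908 0.654 -3.135
v -1.623 0.305 -2.319
v -0.998 -0.437 -2.308
v -1.554 -0.663 -2.315
v -1.94 -0.204 -2.322
v -1.041 0.161 -2.31
v -1.842 0.097 -3.972
v -1.217 -0.645 -3.961
v -0.9 -0.136 -3.958
v -1.286 0.323 -3.965
v -2.236 -0.231 -3.661
v -1.611 -0.972 -3.651
v -1.932 -0.994 -3.145
v -2.319 -0.535 -3.151
v -1.799 -0.501 -3.97
v 1.809 1.95 3.275
v 2.29 2.389 2.426
v 3.533 3.289 3.597
v 3.051 2.85 4.445
v 2 2.676 2.513
v 3.243 3.577 3.683
v 1.681 2.853 2.715
v 2.924 3.753 3.886
v 1.381 2.893 3.003
v 2.624 3.793 4.174
v 1.147 2.788 3.333
v 2.389 3.689 4.503
v 1.013 2.557 3.653
v 2.255 3.457 4.824
v 1 2.232 3.916
v 2.243 3.133 5.086
v 1.11 1.865 4.081
v 2.353 2.766 5.252
v 1.327 1.511 4.123
v 2.57 2.411 5.294
v 1.617 1.223 4.037
v 2.86 2.124 5.207
v 1.936 1.047 3.834
v 3.179 1.947 5.005
v 2.236 1.007 3.546
v 3.479 1.907 4.717
v 2.471 1.111 3.217
v 3.713 2.012 4.387
v 2.605 1.343 2.896
v 3.847 2.243 4.067
v 2.617 1.667 2.634
v 3.86 2.568 3.804
v 2.507 2.034 2.468
v 3.75 2.935 3.639
v -0.655 -2.648 1.361
v -1.603 -2.389 2.372
v -0.319 -0.955 1.243
v -1.267 -0.696 2.254
v 0.687 -2.824 2.666
v -0.261 -2.565 3.677
v 1.023 -1.131 2.548
v 0.075 -0.872 3.559
f 2 1 4
f 2 4 3
f 4 1 5
f 4 5 3
f 5 1 6
f 5 6 3
f 6 1 7
f 6 7 3
f 7 1 8
f 7 8 3
f 8 1 9
f 8 9 3
f 9 1 10
f 9 10 3
f 10 1 11
f 10 11 3
f 11 1 12
f 11 12 3
f 12 1 13
f 12 13 3
f 13 1 14
f 13 14 3
f 14 1 2
f 14 2 3
f 15 52 31
f 52 26 55
f 31 55 20
f 52 55 31
f 15 31 27
f 31 20 32
f 27 32 16
f 31 32 27
f 15 27 36
f 27 16 37
f 36 37 22
f 27 37 36
f 15 36 48
f 36 22 51
f 48 51 25
f 36 51 48
f 15 48 52
f 48 25 56
f 52 56 26
f 48 56 52
f 16 32 43
f 32 20 46
f 43 46 24
f 32 46 43
f 20 55 33
f 55 26 54
f 33 54 19
f 55 54 33
f 26 56 53
f 56 25 49
f 53 49 17
f 56 49 53
f 25 51 50
f 51 22 38
f 50 38 21
f 51 38 50
f 22 37 42
f 37 16 39
f 42 39 23
f 37 39 42
f 18 44 30
f 44 24 45
f 30 45 19
f 44 45 30
f 18 30 28
f 30 19 29
f 28 29 17
f 30 29 28
f 18 28 35
f 28 17 34
f 35 34 21
f 28 34 35
f 18 35 40
f 35 21 41
f 40 41 23
f 35 41 40
f 18 40 44
f 40 23 47
f 44 47 24
f 40 47 44
f 19 45 33
f 45 24 46
f 33 46 20
f 45 46 33
f 17 29 53
f 29 19 54
f 53 54 26
f 29 54 53
f 21 34 50
f 34 17 49
f 50 49 25
f 34 49 50
f 23 41 42
f 41 21 38
f 42 38 22
f 41 38 42
f 24 47 43
f 47 23 39
f 43 39 16
f 47 39 43
f 58 57 61
f 58 61 59
f 59 61 62
f 59 62 60
f 61 57 63
f 61 63 62
f 62 63 64
f 62 64 60
f 63 57 65
f 63 65 64
f 64 65 66
f 64 66 60
f 65 57 67
f 65 67 66
f 66 67 68
f 66 68 60
f 67 57 69
f 67 69 68
f 68 69 70
f 68 70 60
f 69 57 71
f 69 71 70
f 70 71 72
f 70 72 60
f 71 57 73
f 71 73 72
f 72 73 74
f 72 74 60
f 73 57 75
f 73 75 74
f 74 75 76
f 74 76 60
f 75 57 77
f 75 77 76
f 76 77 78
f 76 78 60
f 77 57 79
f 77 79 78
f 78 79 80
f 78 80 60
f 79 57 81
f 79 81 80
f 80 81 82
f 80 82 60
f 81 57 83
f 81 83 82
f 82 83 84
f 82 84 60
f 83 57 85
f 83 85 84
f 84 85 86
f 84 86 60
f 85 57 87
f 85 87 86
f 86 87 88
f 86 88 60
f 87 57 89
f 87 89 88
f 88 89 90
f 88 90 60
f 89 57 58
f 89 58 90
f 90 58 59
f 90 59 60
f 92 94 91
f 95 92 91
f 91 94 93
f 93 95 91
f 92 98 94
f 96 92 95
f 96 98 92
f 94 98 93
f 97 95 93
f 93 98 97
f 97 96 95
f 98 96 97



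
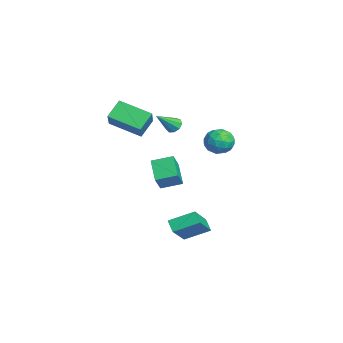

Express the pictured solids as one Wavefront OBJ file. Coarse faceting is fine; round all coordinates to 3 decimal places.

v 1.996 -1.121 -3.32
v 2.145 0.288 -2.666
v 2.605 -0.944 -3.839
v 2.754 0.465 -3.185
v 3.426 -1.925 -1.915
v 3.575 -0.516 -1.261
v 4.035 -1.748 -2.434
v 4.184 -0.339 -1.78
v -1.684 -0.884 2.722
v -1.478 -1.178 2.306
v -1.096 -1.936 3.758
v -1.226 -0.924 2.421
v -1.188 -0.651 2.677
v -1.383 -0.487 2.954
v -1.719 -0.509 3.122
v -2.038 -0.706 3.103
v -2.192 -0.987 2.906
v -2.109 -1.219 2.622
v -1.826 -1.295 2.385
v -1.911 2.447 1.513
v -1.039 2.137 1.504
v -2.401 1.083 1.136
v -1.529 0.773 1.127
v -1.928 1.008 1.928
v -1.625 1.851 2.161
v -1.815 1.369 0.479
v -1.512 2.212 0.712
v -0.98 1.47 0.865
v -1.05 1.248 1.76
v -2.39 1.972 0.88
v -2.46 1.75 1.775
v -1.432 2.411 1.542
v -2.008 0.809 1.098
v -2.242 0.947 1.569
v -1.73 0.764 1.563
v -1.777 2.244 1.928
v -1.264 2.061 1.923
v -1.786 1.398 2.172
v -2.176 1.159 0.717
v -1.663 0.976 0.712
v -1.71 2.456 1.077
v -1.198 2.273 1.071
v -1.654 1.822 0.468
v -0.885 1.837 1.161
v -1.173 1.036 0.939
v -1.341 1.386 0.558
v -1.163 1.882 0.695
v -0.926 1.706 1.687
v -1.214 0.905 1.465
v -1.448 1.043 1.936
v -1.27 1.539 2.073
v -0.891 1.315 1.311
v -2.226 2.315 1.175
v -2.514 1.514 0.953
v -2.17 1.681 0.567
v -1.992 2.177 0.704
v -2.267 2.184 1.701
v -2.555 1.383 1.479
v -2.277 1.338 1.945
v -2.099 1.834 2.082
v -2.549 1.905 1.329
v -1.5 -4.439 3.173
v -2.148 -3.734 4.021
v -0.618 -2.795 2.479
v -1.266 -2.09 3.328
v -0.294 -4.63 4.252
v -0.942 -3.925 5.101
v 0.588 -2.986 3.559
v -0.06 -2.281 4.407
v -3.037 -1.7 -1.225
v -2.388 -2.073 -0.249
v -2.867 -0.472 -0.869
v -2.218 -0.845 0.107
v -1.702 -1.635 -2.087
v -1.053 -2.008 -1.111
v -1.532 -0.407 -1.731
v -0.883 -0.78 -0.755
f 2 4 1
f 5 2 1
f 1 4 3
f 3 5 1
f 2 8 4
f 6 2 5
f 6 8 2
f 4 8 3
f 7 5 3
f 3 8 7
f 7 6 5
f 8 6 7
f 10 9 12
f 10 12 11
f 12 9 13
f 12 13 11
f 13 9 14
f 13 14 11
f 14 9 15
f 14 15 11
f 15 9 16
f 15 16 11
f 16 9 17
f 16 17 11
f 17 9 18
f 17 18 11
f 18 9 19
f 18 19 11
f 19 9 10
f 19 10 11
f 20 57 36
f 57 31 60
f 36 60 25
f 57 60 36
f 20 36 32
f 36 25 37
f 32 37 21
f 36 37 32
f 20 32 41
f 32 21 42
f 41 42 27
f 32 42 41
f 20 41 53
f 41 27 56
f 53 56 30
f 41 56 53
f 20 53 57
f 53 30 61
f 57 61 31
f 53 61 57
f 21 37 48
f 37 25 51
f 48 51 29
f 37 51 48
f 25 60 38
f 60 31 59
f 38 59 24
f 60 59 38
f 31 61 58
f 61 30 54
f 58 54 22
f 61 54 58
f 30 56 55
f 56 27 43
f 55 43 26
f 56 43 55
f 27 42 47
f 42 21 44
f 47 44 28
f 42 44 47
f 23 49 35
f 49 29 50
f 35 50 24
f 49 50 35
f 23 35 33
f 35 24 34
f 33 34 22
f 35 34 33
f 23 33 40
f 33 22 39
f 40 39 26
f 33 39 40
f 23 40 45
f 40 26 46
f 45 46 28
f 40 46 45
f 23 45 49
f 45 28 52
f 49 52 29
f 45 52 49
f 24 50 38
f 50 29 51
f 38 51 25
f 50 51 38
f 22 34 58
f 34 24 59
f 58 59 31
f 34 59 58
f 26 39 55
f 39 22 54
f 55 54 30
f 39 54 55
f 28 46 47
f 46 26 43
f 47 43 27
f 46 43 47
f 29 52 48
f 52 28 44
f 48 44 21
f 52 44 48
f 63 65 62
f 66 63 62
f 62 65 64
f 64 66 62
f 63 69 65
f 67 63 66
f 67 69 63
f 65 69 64
f 68 66 64
f 64 69 68
f 68 67 66
f 69 67 68
f 71 73 70
f 74 71 70
f 70 73 72
f 72 74 70
f 71 77 73
f 75 71 74
f 75 77 71
f 73 77 72
f 76 74 72
f 72 77 76
f 76 75 74
f 77 75 76



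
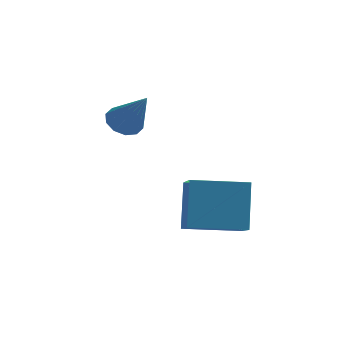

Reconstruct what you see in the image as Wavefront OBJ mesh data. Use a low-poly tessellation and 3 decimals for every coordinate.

v -3.881 2.615 3.215
v -3.453 3.011 3.121
v -3.119 2.085 4.445
v -3.702 3.163 3.341
v -4.018 3.106 3.512
v -4.282 2.861 3.57
v -4.393 2.523 3.493
v -4.308 2.219 3.309
v -4.06 2.067 3.09
v -3.743 2.124 2.918
v -3.479 2.369 2.86
v -3.368 2.707 2.938
v -1.845 0.361 0.398
v -1.445 -0.902 1.222
v -1.937 1.196 1.724
v -1.537 -0.067 2.548
v -0.263 0.767 0.252
v 0.137 -0.496 1.076
v -0.355 1.602 1.578
v 0.045 0.339 2.402
f 2 1 4
f 2 4 3
f 4 1 5
f 4 5 3
f 5 1 6
f 5 6 3
f 6 1 7
f 6 7 3
f 7 1 8
f 7 8 3
f 8 1 9
f 8 9 3
f 9 1 10
f 9 10 3
f 10 1 11
f 10 11 3
f 11 1 12
f 11 12 3
f 12 1 2
f 12 2 3
f 14 16 13
f 17 14 13
f 13 16 15
f 15 17 13
f 14 20 16
f 18 14 17
f 18 20 14
f 16 20 15
f 19 17 15
f 15 20 19
f 19 18 17
f 20 18 19



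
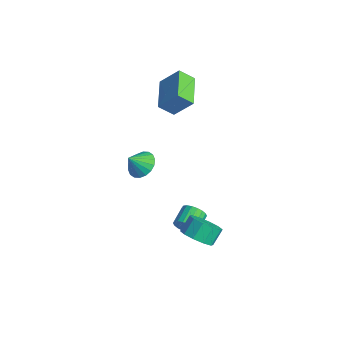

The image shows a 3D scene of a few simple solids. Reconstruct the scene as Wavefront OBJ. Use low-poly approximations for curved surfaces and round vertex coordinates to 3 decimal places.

v -2.109 1.302 2.123
v -2.41 0.493 2.882
v -3.95 2.329 2.488
v -4.251 1.52 3.248
v -1.409 2.14 3.292
v -1.71 1.331 4.052
v -3.25 3.167 3.658
v -3.551 2.358 4.417
v 0.485 -1.935 1.23
v 1.189 -1.529 1.593
v 0.475 -2.705 2.11
v 0.882 -1.338 1.757
v 0.497 -1.265 1.816
v 0.11 -1.325 1.758
v -0.203 -1.506 1.597
v -0.38 -1.772 1.362
v -0.385 -2.07 1.101
v -0.218 -2.341 0.866
v 0.088 -2.532 0.703
v 0.473 -2.605 0.644
v 0.86 -2.545 0.701
v 1.173 -2.364 0.863
v 1.35 -2.098 1.097
v 1.355 -1.8 1.358
v 1.889 -0.038 -3.9
v 2.258 -0.054 -3.27
v 1.58 0.843 -2.851
v 1.211 0.858 -3.48
v 2.428 0.158 -3.448
v 1.75 1.055 -3.029
v 2.491 0.331 -3.716
v 1.813 1.228 -3.297
v 2.435 0.431 -4.02
v 1.757 1.328 -3.601
v 2.271 0.438 -4.3
v 1.593 1.334 -3.881
v 2.031 0.35 -4.501
v 1.353 1.247 -4.082
v 1.763 0.186 -4.583
v 1.085 1.082 -4.164
v 1.52 -0.023 -4.529
v 0.842 0.874 -4.11
v 1.35 -0.235 -4.351
v 0.672 0.662 -3.932
v 1.287 -0.408 -4.083
v 0.609 0.489 -3.664
v 1.343 -0.508 -3.779
v 0.665 0.389 -3.36
v 1.507 -0.514 -3.499
v 0.829 0.382 -3.08
v 1.747 -0.427 -3.298
v 1.069 0.47 -2.879
v 2.015 -0.262 -3.216
v 1.337 0.634 -2.797
v 3.839 -0.383 -2.932
v 4.387 -0.88 -2.289
v 4.109 -0.175 -1.506
v 3.561 0.323 -2.148
v 4.737 -0.457 -2.546
v 4.459 0.248 -1.763
v 4.744 -0.006 -2.95
v 4.466 0.699 -2.167
v 4.405 0.301 -3.347
v 4.127 1.007 -2.564
v 3.85 0.347 -3.585
v 3.572 1.053 -2.802
v 3.291 0.115 -3.574
v 3.013 0.82 -2.791
v 2.941 -0.308 -3.317
v 2.663 0.397 -2.534
v 2.934 -0.759 -2.913
v 2.656 -0.054 -2.13
v 3.273 -1.067 -2.516
v 2.995 -0.361 -1.733
v 3.828 -1.113 -2.278
v 3.55 -0.407 -1.495
f 2 4 1
f 5 2 1
f 1 4 3
f 3 5 1
f 2 8 4
f 6 2 5
f 6 8 2
f 4 8 3
f 7 5 3
f 3 8 7
f 7 6 5
f 8 6 7
f 10 9 12
f 10 12 11
f 12 9 13
f 12 13 11
f 13 9 14
f 13 14 11
f 14 9 15
f 14 15 11
f 15 9 16
f 15 16 11
f 16 9 17
f 16 17 11
f 17 9 18
f 17 18 11
f 18 9 19
f 18 19 11
f 19 9 20
f 19 20 11
f 20 9 21
f 20 21 11
f 21 9 22
f 21 22 11
f 22 9 23
f 22 23 11
f 23 9 24
f 23 24 11
f 24 9 10
f 24 10 11
f 26 25 29
f 26 29 27
f 27 29 30
f 27 30 28
f 29 25 31
f 29 31 30
f 30 31 32
f 30 32 28
f 31 25 33
f 31 33 32
f 32 33 34
f 32 34 28
f 33 25 35
f 33 35 34
f 34 35 36
f 34 36 28
f 35 25 37
f 35 37 36
f 36 37 38
f 36 38 28
f 37 25 39
f 37 39 38
f 38 39 40
f 38 40 28
f 39 25 41
f 39 41 40
f 40 41 42
f 40 42 28
f 41 25 43
f 41 43 42
f 42 43 44
f 42 44 28
f 43 25 45
f 43 45 44
f 44 45 46
f 44 46 28
f 45 25 47
f 45 47 46
f 46 47 48
f 46 48 28
f 47 25 49
f 47 49 48
f 48 49 50
f 48 50 28
f 49 25 51
f 49 51 50
f 50 51 52
f 50 52 28
f 51 25 53
f 51 53 52
f 52 53 54
f 52 54 28
f 53 25 26
f 53 26 54
f 54 26 27
f 54 27 28
f 56 55 59
f 56 59 57
f 57 59 60
f 57 60 58
f 59 55 61
f 59 61 60
f 60 61 62
f 60 62 58
f 61 55 63
f 61 63 62
f 62 63 64
f 62 64 58
f 63 55 65
f 63 65 64
f 64 65 66
f 64 66 58
f 65 55 67
f 65 67 66
f 66 67 68
f 66 68 58
f 67 55 69
f 67 69 68
f 68 69 70
f 68 70 58
f 69 55 71
f 69 71 70
f 70 71 72
f 70 72 58
f 71 55 73
f 71 73 72
f 72 73 74
f 72 74 58
f 73 55 75
f 73 75 74
f 74 75 76
f 74 76 58
f 75 55 56
f 75 56 76
f 76 56 57
f 76 57 58



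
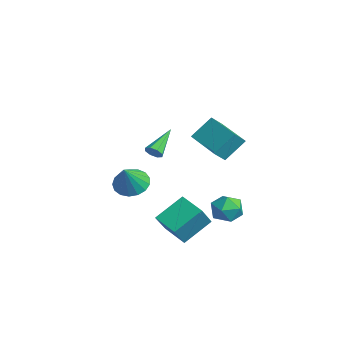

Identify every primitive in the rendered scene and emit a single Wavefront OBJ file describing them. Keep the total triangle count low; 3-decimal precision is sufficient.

v -2.503 0.761 0.605
v -2.266 1.139 0.301
v -3.457 2.159 1.595
v -2.624 1.008 0.14
v -2.911 0.733 0.252
v -2.959 0.474 0.571
v -2.74 0.384 0.91
v -2.382 0.515 1.07
v -2.095 0.79 0.958
v -2.047 1.049 0.639
v 0.668 0.018 -3.222
v 0.485 1.597 -2.145
v 2.053 0.458 -3.632
v 1.87 2.037 -2.555
v 1.33 -0.817 -1.885
v 1.147 0.762 -0.808
v 2.715 -0.377 -2.295
v 2.532 1.202 -1.218
v 1.806 0.92 3.778
v 1.809 2.017 4.873
v 1.575 1.615 3.082
v 1.578 2.712 4.177
v 3.802 1.248 3.443
v 3.805 2.345 4.538
v 3.571 1.943 2.747
v 3.574 3.04 3.842
v -3.481 -0.106 -1.944
v -2.57 -0.108 -2.404
v -2.719 -0.834 -0.436
v -2.589 0.328 -2.185
v -2.812 0.664 -1.91
v -3.189 0.824 -1.643
v -3.632 0.771 -1.445
v -4.04 0.517 -1.362
v -4.32 0.12 -1.412
v -4.408 -0.328 -1.584
v -4.284 -0.726 -1.838
v -3.975 -0.981 -2.117
v -3.553 -1.036 -2.357
v -3.115 -0.878 -2.502
v -2.76 -0.543 -2.519
v 3.192 3.002 -0.489
v 4.025 2.566 -0.605
v 2.495 1.874 -1.255
v 3.328 1.438 -1.371
v 2.938 1.492 -0.51
v 3.368 2.189 -0.037
v 3.152 2.251 -1.823
v 3.582 2.948 -1.35
v 3.999 2.102 -1.43
v 3.867 1.633 -0.618
v 2.653 2.807 -1.242
v 2.521 2.338 -0.43
f 2 1 4
f 2 4 3
f 4 1 5
f 4 5 3
f 5 1 6
f 5 6 3
f 6 1 7
f 6 7 3
f 7 1 8
f 7 8 3
f 8 1 9
f 8 9 3
f 9 1 10
f 9 10 3
f 10 1 2
f 10 2 3
f 12 14 11
f 15 12 11
f 11 14 13
f 13 15 11
f 12 18 14
f 16 12 15
f 16 18 12
f 14 18 13
f 17 15 13
f 13 18 17
f 17 16 15
f 18 16 17
f 20 22 19
f 23 20 19
f 19 22 21
f 21 23 19
f 20 26 22
f 24 20 23
f 24 26 20
f 22 26 21
f 25 23 21
f 21 26 25
f 25 24 23
f 26 24 25
f 28 27 30
f 28 30 29
f 30 27 31
f 30 31 29
f 31 27 32
f 31 32 29
f 32 27 33
f 32 33 29
f 33 27 34
f 33 34 29
f 34 27 35
f 34 35 29
f 35 27 36
f 35 36 29
f 36 27 37
f 36 37 29
f 37 27 38
f 37 38 29
f 38 27 39
f 38 39 29
f 39 27 40
f 39 40 29
f 40 27 41
f 40 41 29
f 41 27 28
f 41 28 29
f 42 53 47
f 42 47 43
f 42 43 49
f 42 49 52
f 42 52 53
f 43 47 51
f 47 53 46
f 53 52 44
f 52 49 48
f 49 43 50
f 45 51 46
f 45 46 44
f 45 44 48
f 45 48 50
f 45 50 51
f 46 51 47
f 44 46 53
f 48 44 52
f 50 48 49
f 51 50 43



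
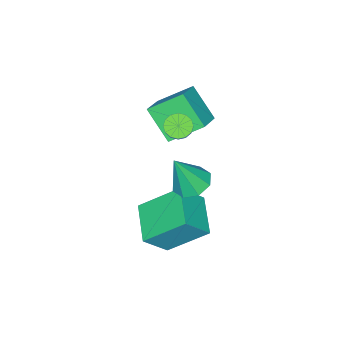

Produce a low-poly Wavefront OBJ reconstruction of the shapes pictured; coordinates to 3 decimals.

v 2.194 -1.424 -0.985
v 2.992 -1.232 -1.242
v 2.846 -1.816 0.745
v 2.671 -0.709 -1.003
v 2.072 -0.605 -0.754
v 1.543 -0.981 -0.639
v 1.396 -1.616 -0.728
v 1.716 -2.139 -0.967
v 2.316 -2.243 -1.217
v 2.844 -1.868 -1.331
v -0.004 -3.794 -0.929
v -0.207 -5.055 0.325
v -0.886 -2.626 0.102
v -1.089 -3.887 1.356
v 1.169 -3.413 -0.356
v 0.966 -4.674 0.898
v 0.287 -2.245 0.675
v 0.084 -3.506 1.929
v 2.445 -2.731 -3.901
v 1.546 -1.29 -2.502
v 3.708 -1.471 -4.388
v 2.809 -0.029 -2.99
v 3.371 -3.231 -2.79
v 2.472 -1.789 -1.392
v 4.634 -1.97 -3.278
v 3.735 -0.529 -1.879
v 1.199 -2.87 1.001
v 1.675 -2.883 0.652
v 2.377 -2.344 1.591
v 1.901 -2.33 1.939
v 1.543 -2.613 0.596
v 2.245 -2.074 1.534
v 1.319 -2.412 0.648
v 2.021 -1.873 1.586
v 1.063 -2.334 0.795
v 1.765 -1.795 1.733
v 0.843 -2.399 0.997
v 1.545 -1.86 1.935
v 0.719 -2.59 1.2
v 1.421 -2.051 2.138
v 0.723 -2.856 1.349
v 1.425 -2.317 2.288
v 0.855 -3.126 1.406
v 1.557 -2.587 2.344
v 1.079 -3.327 1.354
v 1.781 -2.788 2.292
v 1.335 -3.405 1.207
v 2.037 -2.866 2.145
v 1.555 -3.34 1.005
v 2.257 -2.801 1.943
v 1.679 -3.149 0.802
v 2.381 -2.61 1.74
f 2 1 4
f 2 4 3
f 4 1 5
f 4 5 3
f 5 1 6
f 5 6 3
f 6 1 7
f 6 7 3
f 7 1 8
f 7 8 3
f 8 1 9
f 8 9 3
f 9 1 10
f 9 10 3
f 10 1 2
f 10 2 3
f 12 14 11
f 15 12 11
f 11 14 13
f 13 15 11
f 12 18 14
f 16 12 15
f 16 18 12
f 14 18 13
f 17 15 13
f 13 18 17
f 17 16 15
f 18 16 17
f 20 22 19
f 23 20 19
f 19 22 21
f 21 23 19
f 20 26 22
f 24 20 23
f 24 26 20
f 22 26 21
f 25 23 21
f 21 26 25
f 25 24 23
f 26 24 25
f 28 27 31
f 28 31 29
f 29 31 32
f 29 32 30
f 31 27 33
f 31 33 32
f 32 33 34
f 32 34 30
f 33 27 35
f 33 35 34
f 34 35 36
f 34 36 30
f 35 27 37
f 35 37 36
f 36 37 38
f 36 38 30
f 37 27 39
f 37 39 38
f 38 39 40
f 38 40 30
f 39 27 41
f 39 41 40
f 40 41 42
f 40 42 30
f 41 27 43
f 41 43 42
f 42 43 44
f 42 44 30
f 43 27 45
f 43 45 44
f 44 45 46
f 44 46 30
f 45 27 47
f 45 47 46
f 46 47 48
f 46 48 30
f 47 27 49
f 47 49 48
f 48 49 50
f 48 50 30
f 49 27 51
f 49 51 50
f 50 51 52
f 50 52 30
f 51 27 28
f 51 28 52
f 52 28 29
f 52 29 30



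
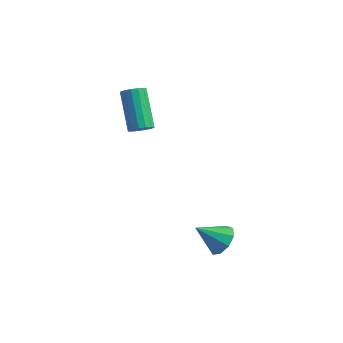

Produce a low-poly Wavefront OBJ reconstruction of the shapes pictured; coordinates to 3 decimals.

v 2.871 0.428 -0.917
v 3.164 0.888 -0.332
v 1.909 -0.148 0.017
v 2.758 1.149 -0.589
v 2.404 1.073 -1
v 2.269 0.695 -1.372
v 2.416 0.193 -1.531
v 2.775 -0.2 -1.404
v 3.18 -0.298 -1.048
v 3.439 -0.056 -0.632
v 3.433 0.412 -0.349
v -2.229 2.706 2.722
v -1.738 2.742 3.047
v -2.76 3.891 4.463
v -3.251 3.854 4.138
v -1.727 2.983 2.859
v -2.748 4.132 4.275
v -1.85 3.149 2.635
v -2.872 4.298 4.051
v -2.075 3.197 2.434
v -3.097 4.346 3.85
v -2.342 3.113 2.31
v -3.363 4.262 3.726
v -2.578 2.92 2.297
v -3.599 4.069 3.713
v -2.72 2.669 2.397
v -3.742 3.818 3.813
v -2.732 2.428 2.585
v -3.753 3.577 4.001
v -2.608 2.262 2.809
v -3.63 3.411 4.225
v -2.383 2.214 3.01
v -3.405 3.363 4.426
v -2.117 2.298 3.134
v -3.138 3.447 4.55
v -1.881 2.491 3.147
v -2.902 3.64 4.563
f 2 1 4
f 2 4 3
f 4 1 5
f 4 5 3
f 5 1 6
f 5 6 3
f 6 1 7
f 6 7 3
f 7 1 8
f 7 8 3
f 8 1 9
f 8 9 3
f 9 1 10
f 9 10 3
f 10 1 11
f 10 11 3
f 11 1 2
f 11 2 3
f 13 12 16
f 13 16 14
f 14 16 17
f 14 17 15
f 16 12 18
f 16 18 17
f 17 18 19
f 17 19 15
f 18 12 20
f 18 20 19
f 19 20 21
f 19 21 15
f 20 12 22
f 20 22 21
f 21 22 23
f 21 23 15
f 22 12 24
f 22 24 23
f 23 24 25
f 23 25 15
f 24 12 26
f 24 26 25
f 25 26 27
f 25 27 15
f 26 12 28
f 26 28 27
f 27 28 29
f 27 29 15
f 28 12 30
f 28 30 29
f 29 30 31
f 29 31 15
f 30 12 32
f 30 32 31
f 31 32 33
f 31 33 15
f 32 12 34
f 32 34 33
f 33 34 35
f 33 35 15
f 34 12 36
f 34 36 35
f 35 36 37
f 35 37 15
f 36 12 13
f 36 13 37
f 37 13 14
f 37 14 15



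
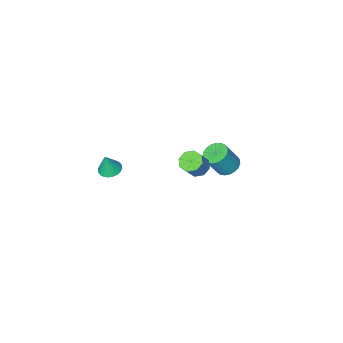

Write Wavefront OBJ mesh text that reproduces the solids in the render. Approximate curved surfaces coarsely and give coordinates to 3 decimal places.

v 3.794 2.503 2.76
v 4.195 3.014 2.643
v 4.106 2.537 3.98
v 3.974 3.135 2.696
v 3.725 3.159 2.759
v 3.487 3.084 2.822
v 3.296 2.92 2.876
v 3.18 2.692 2.911
v 3.158 2.436 2.924
v 3.233 2.19 2.912
v 3.393 1.992 2.877
v 3.614 1.871 2.824
v 3.863 1.846 2.761
v 4.101 1.922 2.698
v 4.292 2.086 2.644
v 4.408 2.313 2.608
v 4.43 2.569 2.595
v 4.355 2.816 2.608
v -1.121 3.468 1.255
v -0.725 2.897 1.175
v -0.043 3.22 2.246
v -0.439 3.792 2.325
v -0.525 3.322 0.919
v 0.158 3.646 1.989
v -0.674 3.833 0.859
v 0.009 4.157 1.93
v -1.085 4.131 1.031
v -0.402 4.454 2.102
v -1.517 4.04 1.334
v -0.835 4.363 2.405
v -1.718 3.614 1.591
v -1.035 3.938 2.661
v -1.569 3.103 1.65
v -0.886 3.427 2.721
v -1.158 2.806 1.478
v -0.475 3.129 2.549
v -3.983 2.12 -1.21
v -3.315 2.008 -1.595
v -2.528 1.889 -0.196
v -3.197 2 0.19
v -3.321 2.331 -1.564
v -2.535 2.212 -0.164
v -3.443 2.617 -1.471
v -2.656 2.498 -0.072
v -3.657 2.818 -1.333
v -2.871 2.698 0.066
v -3.929 2.897 -1.174
v -3.142 2.777 0.225
v -4.209 2.842 -1.021
v -3.422 2.723 0.378
v -4.451 2.662 -0.901
v -3.664 2.543 0.499
v -4.612 2.389 -0.834
v -3.825 2.269 0.566
v -4.664 2.069 -0.832
v -3.877 1.949 0.568
v -4.598 1.757 -0.895
v -3.811 1.638 0.504
v -4.426 1.509 -1.013
v -3.64 1.389 0.387
v -4.178 1.366 -1.165
v -3.391 1.246 0.235
v -3.896 1.353 -1.324
v -3.109 1.234 0.075
v -3.629 1.473 -1.464
v -2.842 1.354 -0.065
v -3.423 1.705 -1.56
v -2.637 1.585 -0.16
f 2 1 4
f 2 4 3
f 4 1 5
f 4 5 3
f 5 1 6
f 5 6 3
f 6 1 7
f 6 7 3
f 7 1 8
f 7 8 3
f 8 1 9
f 8 9 3
f 9 1 10
f 9 10 3
f 10 1 11
f 10 11 3
f 11 1 12
f 11 12 3
f 12 1 13
f 12 13 3
f 13 1 14
f 13 14 3
f 14 1 15
f 14 15 3
f 15 1 16
f 15 16 3
f 16 1 17
f 16 17 3
f 17 1 18
f 17 18 3
f 18 1 2
f 18 2 3
f 20 19 23
f 20 23 21
f 21 23 24
f 21 24 22
f 23 19 25
f 23 25 24
f 24 25 26
f 24 26 22
f 25 19 27
f 25 27 26
f 26 27 28
f 26 28 22
f 27 19 29
f 27 29 28
f 28 29 30
f 28 30 22
f 29 19 31
f 29 31 30
f 30 31 32
f 30 32 22
f 31 19 33
f 31 33 32
f 32 33 34
f 32 34 22
f 33 19 35
f 33 35 34
f 34 35 36
f 34 36 22
f 35 19 20
f 35 20 36
f 36 20 21
f 36 21 22
f 38 37 41
f 38 41 39
f 39 41 42
f 39 42 40
f 41 37 43
f 41 43 42
f 42 43 44
f 42 44 40
f 43 37 45
f 43 45 44
f 44 45 46
f 44 46 40
f 45 37 47
f 45 47 46
f 46 47 48
f 46 48 40
f 47 37 49
f 47 49 48
f 48 49 50
f 48 50 40
f 49 37 51
f 49 51 50
f 50 51 52
f 50 52 40
f 51 37 53
f 51 53 52
f 52 53 54
f 52 54 40
f 53 37 55
f 53 55 54
f 54 55 56
f 54 56 40
f 55 37 57
f 55 57 56
f 56 57 58
f 56 58 40
f 57 37 59
f 57 59 58
f 58 59 60
f 58 60 40
f 59 37 61
f 59 61 60
f 60 61 62
f 60 62 40
f 61 37 63
f 61 63 62
f 62 63 64
f 62 64 40
f 63 37 65
f 63 65 64
f 64 65 66
f 64 66 40
f 65 37 67
f 65 67 66
f 66 67 68
f 66 68 40
f 67 37 38
f 67 38 68
f 68 38 39
f 68 39 40



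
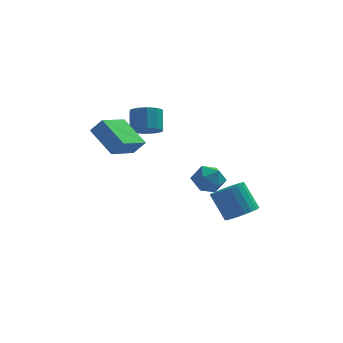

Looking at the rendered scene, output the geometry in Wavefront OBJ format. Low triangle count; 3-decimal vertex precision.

v -1.516 0.245 1.715
v -0.568 0.111 1.872
v -0.637 1.02 3.063
v -1.584 1.155 2.905
v -0.63 0.583 1.508
v -0.699 1.492 2.699
v -1.03 0.926 1.223
v -1.099 1.836 2.413
v -1.616 1.009 1.125
v -1.685 1.919 2.316
v -2.163 0.8 1.253
v -2.232 1.71 2.444
v -2.463 0.38 1.557
v -2.532 1.289 2.748
v -2.401 -0.092 1.921
v -2.47 0.817 3.112
v -2.001 -0.436 2.207
v -2.07 0.474 3.397
v -1.415 -0.519 2.304
v -1.484 0.391 3.495
v -0.868 -0.31 2.176
v -0.937 0.6 3.367
v 3.945 -0.424 -4.485
v 4.674 0.37 -4.424
v 3.784 1.058 -2.735
v 3.055 0.264 -2.795
v 4.351 0.559 -4.672
v 3.461 1.247 -2.982
v 3.957 0.578 -4.887
v 3.067 1.266 -3.197
v 3.561 0.424 -5.033
v 2.671 1.112 -3.343
v 3.232 0.123 -5.083
v 2.342 0.811 -3.394
v 3.025 -0.273 -5.031
v 2.136 0.416 -3.341
v 2.978 -0.694 -4.884
v 2.089 -0.006 -3.194
v 3.098 -1.069 -4.668
v 2.209 -0.381 -2.978
v 3.365 -1.333 -4.42
v 2.475 -0.644 -2.73
v 3.731 -1.439 -4.184
v 2.842 -0.751 -2.494
v 4.135 -1.37 -3.999
v 3.245 -0.682 -2.31
v 4.506 -1.137 -3.899
v 3.616 -0.449 -2.209
v 4.78 -0.781 -3.9
v 3.89 -0.093 -2.21
v 4.909 -0.364 -4.002
v 4.019 0.325 -2.312
v 4.872 0.044 -4.187
v 3.982 0.732 -2.498
v -2.546 -2.827 2.078
v -3.831 -1.517 3.273
v -3.238 -2.722 1.217
v -4.523 -1.411 2.412
v -1.457 -1.149 1.408
v -2.742 0.162 2.603
v -2.149 -1.043 0.547
v -3.434 0.267 1.742
v 1.461 0.113 -1.485
v 2.323 0.074 -2.139
v 1.737 -1.554 -1.021
v 2.599 -1.593 -1.675
v 2.628 -0.987 -0.778
v 2.457 0.043 -1.065
v 1.603 -1.523 -2.095
v 1.432 -0.493 -2.382
v 2.411 -0.938 -2.516
v 3.044 -0.606 -1.703
v 1.016 -0.874 -1.457
v 1.649 -0.542 -0.644
f 2 1 5
f 2 5 3
f 3 5 6
f 3 6 4
f 5 1 7
f 5 7 6
f 6 7 8
f 6 8 4
f 7 1 9
f 7 9 8
f 8 9 10
f 8 10 4
f 9 1 11
f 9 11 10
f 10 11 12
f 10 12 4
f 11 1 13
f 11 13 12
f 12 13 14
f 12 14 4
f 13 1 15
f 13 15 14
f 14 15 16
f 14 16 4
f 15 1 17
f 15 17 16
f 16 17 18
f 16 18 4
f 17 1 19
f 17 19 18
f 18 19 20
f 18 20 4
f 19 1 21
f 19 21 20
f 20 21 22
f 20 22 4
f 21 1 2
f 21 2 22
f 22 2 3
f 22 3 4
f 24 23 27
f 24 27 25
f 25 27 28
f 25 28 26
f 27 23 29
f 27 29 28
f 28 29 30
f 28 30 26
f 29 23 31
f 29 31 30
f 30 31 32
f 30 32 26
f 31 23 33
f 31 33 32
f 32 33 34
f 32 34 26
f 33 23 35
f 33 35 34
f 34 35 36
f 34 36 26
f 35 23 37
f 35 37 36
f 36 37 38
f 36 38 26
f 37 23 39
f 37 39 38
f 38 39 40
f 38 40 26
f 39 23 41
f 39 41 40
f 40 41 42
f 40 42 26
f 41 23 43
f 41 43 42
f 42 43 44
f 42 44 26
f 43 23 45
f 43 45 44
f 44 45 46
f 44 46 26
f 45 23 47
f 45 47 46
f 46 47 48
f 46 48 26
f 47 23 49
f 47 49 48
f 48 49 50
f 48 50 26
f 49 23 51
f 49 51 50
f 50 51 52
f 50 52 26
f 51 23 53
f 51 53 52
f 52 53 54
f 52 54 26
f 53 23 24
f 53 24 54
f 54 24 25
f 54 25 26
f 56 58 55
f 59 56 55
f 55 58 57
f 57 59 55
f 56 62 58
f 60 56 59
f 60 62 56
f 58 62 57
f 61 59 57
f 57 62 61
f 61 60 59
f 62 60 61
f 63 74 68
f 63 68 64
f 63 64 70
f 63 70 73
f 63 73 74
f 64 68 72
f 68 74 67
f 74 73 65
f 73 70 69
f 70 64 71
f 66 72 67
f 66 67 65
f 66 65 69
f 66 69 71
f 66 71 72
f 67 72 68
f 65 67 74
f 69 65 73
f 71 69 70
f 72 71 64

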